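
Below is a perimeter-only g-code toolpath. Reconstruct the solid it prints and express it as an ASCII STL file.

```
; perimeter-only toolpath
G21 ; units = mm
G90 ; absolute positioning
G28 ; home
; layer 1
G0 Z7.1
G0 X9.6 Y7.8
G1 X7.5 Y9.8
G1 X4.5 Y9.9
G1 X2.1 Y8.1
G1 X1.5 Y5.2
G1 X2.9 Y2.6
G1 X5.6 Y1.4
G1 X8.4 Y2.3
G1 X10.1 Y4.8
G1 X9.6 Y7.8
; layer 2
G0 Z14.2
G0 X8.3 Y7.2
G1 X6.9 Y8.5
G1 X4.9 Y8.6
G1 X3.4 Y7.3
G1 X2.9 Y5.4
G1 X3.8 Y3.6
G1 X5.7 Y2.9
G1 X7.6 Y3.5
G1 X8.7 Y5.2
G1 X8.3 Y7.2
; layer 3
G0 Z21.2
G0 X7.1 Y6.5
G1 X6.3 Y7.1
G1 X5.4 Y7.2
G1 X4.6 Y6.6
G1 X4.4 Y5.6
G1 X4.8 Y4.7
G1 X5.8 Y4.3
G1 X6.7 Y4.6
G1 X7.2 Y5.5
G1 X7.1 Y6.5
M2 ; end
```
solid part
  facet normal 0.0000 0.0000 -1.0000
    outer loop
      vertex 4.1 11.3 0.0
      vertex 8.0 11.2 0.0
      vertex 10.9 8.5 0.0
    endloop
  endfacet
  facet normal 0.0000 0.0000 -1.0000
    outer loop
      vertex 0.9 8.9 0.0
      vertex 4.1 11.3 0.0
      vertex 10.9 8.5 0.0
    endloop
  endfacet
  facet normal 0.0000 0.0000 -1.0000
    outer loop
      vertex 0.1 5.0 0.0
      vertex 0.9 8.9 0.0
      vertex 10.9 8.5 0.0
    endloop
  endfacet
  facet normal 0.0000 0.0000 -1.0000
    outer loop
      vertex 1.9 1.5 0.0
      vertex 0.1 5.0 0.0
      vertex 10.9 8.5 0.0
    endloop
  endfacet
  facet normal 0.0000 0.0000 -1.0000
    outer loop
      vertex 5.6 0.0 0.0
      vertex 1.9 1.5 0.0
      vertex 10.9 8.5 0.0
    endloop
  endfacet
  facet normal 0.0000 0.0000 -1.0000
    outer loop
      vertex 9.3 1.2 0.0
      vertex 5.6 0.0 0.0
      vertex 10.9 8.5 0.0
    endloop
  endfacet
  facet normal 0.0000 0.0000 -1.0000
    outer loop
      vertex 11.5 4.5 0.0
      vertex 9.3 1.2 0.0
      vertex 10.9 8.5 0.0
    endloop
  endfacet
  facet normal 0.6691 0.7187 0.1891
    outer loop
      vertex 10.9 8.5 0.0
      vertex 8.0 11.2 0.0
      vertex 5.8 5.8 28.3
    endloop
  endfacet
  facet normal 0.0252 0.9816 0.1893
    outer loop
      vertex 8.0 11.2 0.0
      vertex 4.1 11.3 0.0
      vertex 5.8 5.8 28.3
    endloop
  endfacet
  facet normal -0.5893 0.7857 0.1881
    outer loop
      vertex 4.1 11.3 0.0
      vertex 0.9 8.9 0.0
      vertex 5.8 5.8 28.3
    endloop
  endfacet
  facet normal -0.9621 0.1974 0.1882
    outer loop
      vertex 0.9 8.9 0.0
      vertex 0.1 5.0 0.0
      vertex 5.8 5.8 28.3
    endloop
  endfacet
  facet normal -0.8733 -0.4491 0.1886
    outer loop
      vertex 0.1 5.0 0.0
      vertex 1.9 1.5 0.0
      vertex 5.8 5.8 28.3
    endloop
  endfacet
  facet normal -0.3689 -0.9100 0.1891
    outer loop
      vertex 1.9 1.5 0.0
      vertex 5.6 0.0 0.0
      vertex 5.8 5.8 28.3
    endloop
  endfacet
  facet normal 0.3029 -0.9340 0.1893
    outer loop
      vertex 5.6 0.0 0.0
      vertex 9.3 1.2 0.0
      vertex 5.8 5.8 28.3
    endloop
  endfacet
  facet normal 0.8170 -0.5446 0.1896
    outer loop
      vertex 9.3 1.2 0.0
      vertex 11.5 4.5 0.0
      vertex 5.8 5.8 28.3
    endloop
  endfacet
  facet normal 0.9711 0.1457 0.1889
    outer loop
      vertex 11.5 4.5 0.0
      vertex 10.9 8.5 0.0
      vertex 5.8 5.8 28.3
    endloop
  endfacet
endsolid part

The G0 Z moves step by Δz≈7.1 mm. The G1 loops shrink linearly with z, so the solid tapers from its base footprint up to z≈28.3. Closing with a flat bottom cap and the tapered top and triangulating gives 16 facets — a regular 9-sided pyramid, base circumscribed radius ≈ 5.8 mm, apex at z ≈ 28.3 mm.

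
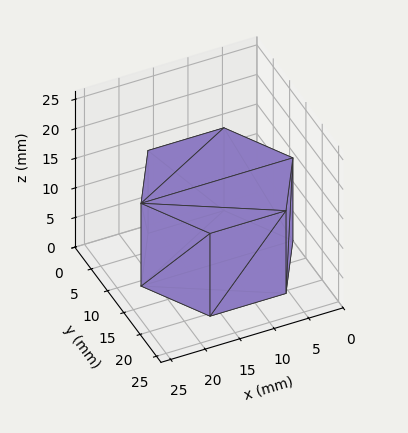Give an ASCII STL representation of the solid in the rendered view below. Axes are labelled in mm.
Reading the render: the shape is a regular 6-sided prism (a cylinder approximated with 6 flat sides), circumscribed radius ≈ 11 mm, height ≈ 14 mm (dimensions read to the nearest mm from the axis ticks). For the STL, each face is triangulated and given an outward normal.

solid part
  facet normal 0.0000 0.0000 -1.0000
    outer loop
      vertex 5.5 20.5 0.0
      vertex 16.5 20.5 0.0
      vertex 22.0 11.0 0.0
    endloop
  endfacet
  facet normal 0.0000 0.0000 -1.0000
    outer loop
      vertex 0.0 11.0 0.0
      vertex 5.5 20.5 0.0
      vertex 22.0 11.0 0.0
    endloop
  endfacet
  facet normal 0.0000 0.0000 -1.0000
    outer loop
      vertex 5.5 1.5 0.0
      vertex 0.0 11.0 0.0
      vertex 22.0 11.0 0.0
    endloop
  endfacet
  facet normal 0.0000 0.0000 -1.0000
    outer loop
      vertex 16.5 1.5 0.0
      vertex 5.5 1.5 0.0
      vertex 22.0 11.0 0.0
    endloop
  endfacet
  facet normal 0.0000 0.0000 1.0000
    outer loop
      vertex 22.0 11.0 14.0
      vertex 16.5 20.5 14.0
      vertex 5.5 20.5 14.0
    endloop
  endfacet
  facet normal 0.0000 0.0000 1.0000
    outer loop
      vertex 22.0 11.0 14.0
      vertex 5.5 20.5 14.0
      vertex 0.0 11.0 14.0
    endloop
  endfacet
  facet normal 0.0000 0.0000 1.0000
    outer loop
      vertex 22.0 11.0 14.0
      vertex 0.0 11.0 14.0
      vertex 5.5 1.5 14.0
    endloop
  endfacet
  facet normal 0.0000 0.0000 1.0000
    outer loop
      vertex 22.0 11.0 14.0
      vertex 5.5 1.5 14.0
      vertex 16.5 1.5 14.0
    endloop
  endfacet
  facet normal 0.8654 0.5010 0.0000
    outer loop
      vertex 22.0 11.0 0.0
      vertex 16.5 20.5 0.0
      vertex 16.5 20.5 14.0
    endloop
  endfacet
  facet normal 0.8654 0.5010 0.0000
    outer loop
      vertex 22.0 11.0 0.0
      vertex 16.5 20.5 14.0
      vertex 22.0 11.0 14.0
    endloop
  endfacet
  facet normal 0.0000 1.0000 0.0000
    outer loop
      vertex 16.5 20.5 0.0
      vertex 5.5 20.5 0.0
      vertex 5.5 20.5 14.0
    endloop
  endfacet
  facet normal 0.0000 1.0000 0.0000
    outer loop
      vertex 16.5 20.5 0.0
      vertex 5.5 20.5 14.0
      vertex 16.5 20.5 14.0
    endloop
  endfacet
  facet normal -0.8654 0.5010 0.0000
    outer loop
      vertex 5.5 20.5 0.0
      vertex 0.0 11.0 0.0
      vertex 0.0 11.0 14.0
    endloop
  endfacet
  facet normal -0.8654 0.5010 0.0000
    outer loop
      vertex 5.5 20.5 0.0
      vertex 0.0 11.0 14.0
      vertex 5.5 20.5 14.0
    endloop
  endfacet
  facet normal -0.8654 -0.5010 0.0000
    outer loop
      vertex 0.0 11.0 0.0
      vertex 5.5 1.5 0.0
      vertex 5.5 1.5 14.0
    endloop
  endfacet
  facet normal -0.8654 -0.5010 0.0000
    outer loop
      vertex 0.0 11.0 0.0
      vertex 5.5 1.5 14.0
      vertex 0.0 11.0 14.0
    endloop
  endfacet
  facet normal 0.0000 -1.0000 0.0000
    outer loop
      vertex 5.5 1.5 0.0
      vertex 16.5 1.5 0.0
      vertex 16.5 1.5 14.0
    endloop
  endfacet
  facet normal 0.0000 -1.0000 0.0000
    outer loop
      vertex 5.5 1.5 0.0
      vertex 16.5 1.5 14.0
      vertex 5.5 1.5 14.0
    endloop
  endfacet
  facet normal 0.8654 -0.5010 0.0000
    outer loop
      vertex 16.5 1.5 0.0
      vertex 22.0 11.0 0.0
      vertex 22.0 11.0 14.0
    endloop
  endfacet
  facet normal 0.8654 -0.5010 0.0000
    outer loop
      vertex 16.5 1.5 0.0
      vertex 22.0 11.0 14.0
      vertex 16.5 1.5 14.0
    endloop
  endfacet
endsolid part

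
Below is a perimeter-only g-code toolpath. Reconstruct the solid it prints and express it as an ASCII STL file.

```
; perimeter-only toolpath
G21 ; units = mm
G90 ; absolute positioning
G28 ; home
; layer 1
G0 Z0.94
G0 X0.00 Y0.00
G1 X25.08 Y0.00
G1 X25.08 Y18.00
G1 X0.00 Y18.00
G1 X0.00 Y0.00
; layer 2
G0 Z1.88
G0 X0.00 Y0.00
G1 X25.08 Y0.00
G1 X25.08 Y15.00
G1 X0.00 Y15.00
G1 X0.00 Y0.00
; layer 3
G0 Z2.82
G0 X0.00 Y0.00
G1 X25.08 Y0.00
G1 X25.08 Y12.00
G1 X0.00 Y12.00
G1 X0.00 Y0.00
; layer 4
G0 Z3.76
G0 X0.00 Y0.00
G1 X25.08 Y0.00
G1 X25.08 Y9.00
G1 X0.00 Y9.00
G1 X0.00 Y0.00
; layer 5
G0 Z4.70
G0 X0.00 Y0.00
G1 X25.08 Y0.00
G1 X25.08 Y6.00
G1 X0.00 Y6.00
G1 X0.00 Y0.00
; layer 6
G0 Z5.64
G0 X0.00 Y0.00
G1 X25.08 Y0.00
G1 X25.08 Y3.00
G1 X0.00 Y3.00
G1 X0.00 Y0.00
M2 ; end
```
solid part
  facet normal 0.0000 0.0000 -1.0000
    outer loop
      vertex 25.08 21.00 0.00
      vertex 25.08 0.00 0.00
      vertex 0.00 0.00 0.00
    endloop
  endfacet
  facet normal 0.0000 0.0000 -1.0000
    outer loop
      vertex 0.00 21.00 0.00
      vertex 25.08 21.00 0.00
      vertex 0.00 0.00 0.00
    endloop
  endfacet
  facet normal 0.0000 -1.0000 0.0000
    outer loop
      vertex 0.00 0.00 0.00
      vertex 25.08 0.00 0.00
      vertex 25.08 0.00 6.58
    endloop
  endfacet
  facet normal 0.0000 -1.0000 0.0000
    outer loop
      vertex 0.00 0.00 0.00
      vertex 25.08 0.00 6.58
      vertex 0.00 0.00 6.58
    endloop
  endfacet
  facet normal 0.0000 0.2990 0.9543
    outer loop
      vertex 0.00 0.00 6.58
      vertex 25.08 0.00 6.58
      vertex 25.08 21.00 0.00
    endloop
  endfacet
  facet normal 0.0000 0.2990 0.9543
    outer loop
      vertex 0.00 0.00 6.58
      vertex 25.08 21.00 0.00
      vertex 0.00 21.00 0.00
    endloop
  endfacet
  facet normal -1.0000 0.0000 0.0000
    outer loop
      vertex 0.00 0.00 6.58
      vertex 0.00 21.00 0.00
      vertex 0.00 0.00 0.00
    endloop
  endfacet
  facet normal 1.0000 0.0000 0.0000
    outer loop
      vertex 25.08 0.00 0.00
      vertex 25.08 21.00 0.00
      vertex 25.08 0.00 6.58
    endloop
  endfacet
endsolid part

The G0 Z moves step by Δz≈0.94 mm. The G1 loops shrink linearly with z, so the solid tapers from its base footprint up to z≈6.58. Closing with a flat bottom cap and the tapered top and triangulating gives 8 facets — a wedge (ramp): 25.1 × 21 mm base, rising to 6.58 mm along the y=0 edge and sloping linearly to z=0 at y=21.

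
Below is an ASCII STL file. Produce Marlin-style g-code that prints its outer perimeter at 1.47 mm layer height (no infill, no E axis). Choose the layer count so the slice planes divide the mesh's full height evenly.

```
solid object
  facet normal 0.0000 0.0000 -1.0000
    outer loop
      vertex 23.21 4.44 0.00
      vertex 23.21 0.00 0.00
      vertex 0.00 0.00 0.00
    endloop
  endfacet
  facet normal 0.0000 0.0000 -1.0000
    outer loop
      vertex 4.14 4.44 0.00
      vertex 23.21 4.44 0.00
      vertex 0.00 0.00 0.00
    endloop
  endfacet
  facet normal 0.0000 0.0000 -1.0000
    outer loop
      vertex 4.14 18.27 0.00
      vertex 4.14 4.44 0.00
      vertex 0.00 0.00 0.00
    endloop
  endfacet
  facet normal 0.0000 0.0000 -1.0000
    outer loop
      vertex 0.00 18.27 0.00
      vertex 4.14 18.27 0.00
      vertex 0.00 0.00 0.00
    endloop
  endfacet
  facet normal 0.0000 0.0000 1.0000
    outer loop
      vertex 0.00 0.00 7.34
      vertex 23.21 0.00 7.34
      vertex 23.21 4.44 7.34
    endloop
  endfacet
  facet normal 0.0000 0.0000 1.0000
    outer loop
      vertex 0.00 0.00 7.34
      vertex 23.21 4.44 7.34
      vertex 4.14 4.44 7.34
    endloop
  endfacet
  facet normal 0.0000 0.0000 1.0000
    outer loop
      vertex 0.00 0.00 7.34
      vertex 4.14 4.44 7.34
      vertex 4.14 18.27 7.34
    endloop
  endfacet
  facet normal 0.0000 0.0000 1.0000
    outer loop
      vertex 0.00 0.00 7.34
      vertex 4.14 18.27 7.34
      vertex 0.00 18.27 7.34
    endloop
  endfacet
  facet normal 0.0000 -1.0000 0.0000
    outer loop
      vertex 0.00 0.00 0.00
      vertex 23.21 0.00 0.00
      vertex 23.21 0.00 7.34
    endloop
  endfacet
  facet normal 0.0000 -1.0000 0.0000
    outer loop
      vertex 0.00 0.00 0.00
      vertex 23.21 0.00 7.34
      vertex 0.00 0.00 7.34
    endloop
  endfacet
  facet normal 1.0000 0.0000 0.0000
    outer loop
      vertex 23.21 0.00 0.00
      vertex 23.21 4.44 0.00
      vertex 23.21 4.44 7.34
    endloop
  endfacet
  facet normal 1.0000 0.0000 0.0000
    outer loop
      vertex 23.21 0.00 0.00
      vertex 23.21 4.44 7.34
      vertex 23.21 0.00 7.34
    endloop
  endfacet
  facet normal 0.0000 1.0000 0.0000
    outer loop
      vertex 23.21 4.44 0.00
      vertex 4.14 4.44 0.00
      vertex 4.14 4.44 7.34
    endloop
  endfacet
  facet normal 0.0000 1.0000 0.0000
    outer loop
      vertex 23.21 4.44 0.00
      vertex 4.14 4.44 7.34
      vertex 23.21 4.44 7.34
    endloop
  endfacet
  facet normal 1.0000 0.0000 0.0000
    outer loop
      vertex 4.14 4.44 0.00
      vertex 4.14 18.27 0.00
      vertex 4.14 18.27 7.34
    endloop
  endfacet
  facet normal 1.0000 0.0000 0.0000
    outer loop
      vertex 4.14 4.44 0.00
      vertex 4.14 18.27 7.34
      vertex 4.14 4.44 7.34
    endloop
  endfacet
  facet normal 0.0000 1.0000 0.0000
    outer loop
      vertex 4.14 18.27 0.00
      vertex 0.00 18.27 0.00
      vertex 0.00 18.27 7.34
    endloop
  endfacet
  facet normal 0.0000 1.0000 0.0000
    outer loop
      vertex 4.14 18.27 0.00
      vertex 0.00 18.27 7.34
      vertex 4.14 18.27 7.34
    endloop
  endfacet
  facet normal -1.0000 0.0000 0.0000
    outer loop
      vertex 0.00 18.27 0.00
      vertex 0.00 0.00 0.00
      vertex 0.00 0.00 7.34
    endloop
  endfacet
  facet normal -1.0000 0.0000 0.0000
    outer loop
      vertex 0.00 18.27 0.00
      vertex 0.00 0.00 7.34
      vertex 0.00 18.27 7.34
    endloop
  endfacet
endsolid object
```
; perimeter-only toolpath
G21 ; units = mm
G90 ; absolute positioning
G28 ; home
; layer 1
G0 Z1.47
G0 X0.00 Y0.00
G1 X23.21 Y0.00
G1 X23.21 Y4.44
G1 X4.14 Y4.44
G1 X4.14 Y18.27
G1 X0.00 Y18.27
G1 X0.00 Y0.00
; layer 2
G0 Z2.94
G0 X0.00 Y0.00
G1 X23.21 Y0.00
G1 X23.21 Y4.44
G1 X4.14 Y4.44
G1 X4.14 Y18.27
G1 X0.00 Y18.27
G1 X0.00 Y0.00
; layer 3
G0 Z4.40
G0 X0.00 Y0.00
G1 X23.21 Y0.00
G1 X23.21 Y4.44
G1 X4.14 Y4.44
G1 X4.14 Y18.27
G1 X0.00 Y18.27
G1 X0.00 Y0.00
; layer 4
G0 Z5.87
G0 X0.00 Y0.00
G1 X23.21 Y0.00
G1 X23.21 Y4.44
G1 X4.14 Y4.44
G1 X4.14 Y18.27
G1 X0.00 Y18.27
G1 X0.00 Y0.00
; layer 5
G0 Z7.34
G0 X0.00 Y0.00
G1 X23.21 Y0.00
G1 X23.21 Y4.44
G1 X4.14 Y4.44
G1 X4.14 Y18.27
G1 X0.00 Y18.27
G1 X0.00 Y0.00
M2 ; end

The solid is an L-shaped prism: outer 23.2 × 18.3 mm, arm thicknesses ≈ 4.44 mm (horizontal) and 4.14 mm (vertical), extruded 7.34 mm in z. Slicing at Δz = 1.47 mm — 5 equal slices spanning the solid's height, so layer i sits at z = i·h/5 — gives 5 non-empty perimeters. Each is a 6-segment closed polygon; G0 lifts to the layer z and rapids to the start vertex, then G1 traces the edges.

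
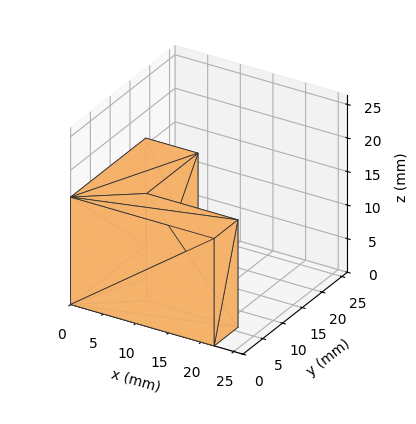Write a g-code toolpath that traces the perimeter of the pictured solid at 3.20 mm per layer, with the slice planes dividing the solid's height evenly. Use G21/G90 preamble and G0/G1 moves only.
Reading the render: the shape is an L-shaped prism: outer 22 × 19 mm, arm thicknesses ≈ 6 mm (horizontal) and 8 mm (vertical), extruded 16 mm in z (dimensions read to the nearest mm from the axis ticks). For the g-code, the solid's height is divided into equal slices at the stated Δz and each level perimeter traced with G1 moves after a G0 lift.

; perimeter-only toolpath
G21 ; units = mm
G90 ; absolute positioning
G28 ; home
; layer 1
G0 Z3.20
G0 X0.00 Y0.00
G1 X22.00 Y0.00
G1 X22.00 Y6.00
G1 X8.00 Y6.00
G1 X8.00 Y19.00
G1 X0.00 Y19.00
G1 X0.00 Y0.00
; layer 2
G0 Z6.40
G0 X0.00 Y0.00
G1 X22.00 Y0.00
G1 X22.00 Y6.00
G1 X8.00 Y6.00
G1 X8.00 Y19.00
G1 X0.00 Y19.00
G1 X0.00 Y0.00
; layer 3
G0 Z9.60
G0 X0.00 Y0.00
G1 X22.00 Y0.00
G1 X22.00 Y6.00
G1 X8.00 Y6.00
G1 X8.00 Y19.00
G1 X0.00 Y19.00
G1 X0.00 Y0.00
; layer 4
G0 Z12.80
G0 X0.00 Y0.00
G1 X22.00 Y0.00
G1 X22.00 Y6.00
G1 X8.00 Y6.00
G1 X8.00 Y19.00
G1 X0.00 Y19.00
G1 X0.00 Y0.00
; layer 5
G0 Z16.00
G0 X0.00 Y0.00
G1 X22.00 Y0.00
G1 X22.00 Y6.00
G1 X8.00 Y6.00
G1 X8.00 Y19.00
G1 X0.00 Y19.00
G1 X0.00 Y0.00
M2 ; end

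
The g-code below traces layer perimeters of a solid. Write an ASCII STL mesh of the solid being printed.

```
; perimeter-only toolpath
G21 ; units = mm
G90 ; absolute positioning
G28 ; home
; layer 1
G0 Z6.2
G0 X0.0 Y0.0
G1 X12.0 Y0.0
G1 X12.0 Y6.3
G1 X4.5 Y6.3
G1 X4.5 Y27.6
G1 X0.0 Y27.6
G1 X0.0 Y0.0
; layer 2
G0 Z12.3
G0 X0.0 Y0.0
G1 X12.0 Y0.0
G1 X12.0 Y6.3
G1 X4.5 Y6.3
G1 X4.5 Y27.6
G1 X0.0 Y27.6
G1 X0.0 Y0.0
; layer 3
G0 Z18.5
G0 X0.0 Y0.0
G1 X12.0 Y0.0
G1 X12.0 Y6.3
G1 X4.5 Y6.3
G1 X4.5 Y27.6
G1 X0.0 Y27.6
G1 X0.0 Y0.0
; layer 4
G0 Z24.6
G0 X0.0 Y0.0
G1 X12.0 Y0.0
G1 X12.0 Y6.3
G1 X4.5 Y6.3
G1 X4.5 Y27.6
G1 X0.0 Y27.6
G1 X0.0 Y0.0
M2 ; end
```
solid part
  facet normal 0.0000 0.0000 -1.0000
    outer loop
      vertex 12.0 6.3 0.0
      vertex 12.0 0.0 0.0
      vertex 0.0 0.0 0.0
    endloop
  endfacet
  facet normal 0.0000 0.0000 -1.0000
    outer loop
      vertex 4.5 6.3 0.0
      vertex 12.0 6.3 0.0
      vertex 0.0 0.0 0.0
    endloop
  endfacet
  facet normal 0.0000 0.0000 -1.0000
    outer loop
      vertex 4.5 27.6 0.0
      vertex 4.5 6.3 0.0
      vertex 0.0 0.0 0.0
    endloop
  endfacet
  facet normal 0.0000 0.0000 -1.0000
    outer loop
      vertex 0.0 27.6 0.0
      vertex 4.5 27.6 0.0
      vertex 0.0 0.0 0.0
    endloop
  endfacet
  facet normal 0.0000 0.0000 1.0000
    outer loop
      vertex 0.0 0.0 24.6
      vertex 12.0 0.0 24.6
      vertex 12.0 6.3 24.6
    endloop
  endfacet
  facet normal 0.0000 0.0000 1.0000
    outer loop
      vertex 0.0 0.0 24.6
      vertex 12.0 6.3 24.6
      vertex 4.5 6.3 24.6
    endloop
  endfacet
  facet normal 0.0000 0.0000 1.0000
    outer loop
      vertex 0.0 0.0 24.6
      vertex 4.5 6.3 24.6
      vertex 4.5 27.6 24.6
    endloop
  endfacet
  facet normal 0.0000 0.0000 1.0000
    outer loop
      vertex 0.0 0.0 24.6
      vertex 4.5 27.6 24.6
      vertex 0.0 27.6 24.6
    endloop
  endfacet
  facet normal 0.0000 -1.0000 0.0000
    outer loop
      vertex 0.0 0.0 0.0
      vertex 12.0 0.0 0.0
      vertex 12.0 0.0 24.6
    endloop
  endfacet
  facet normal 0.0000 -1.0000 0.0000
    outer loop
      vertex 0.0 0.0 0.0
      vertex 12.0 0.0 24.6
      vertex 0.0 0.0 24.6
    endloop
  endfacet
  facet normal 1.0000 0.0000 0.0000
    outer loop
      vertex 12.0 0.0 0.0
      vertex 12.0 6.3 0.0
      vertex 12.0 6.3 24.6
    endloop
  endfacet
  facet normal 1.0000 0.0000 0.0000
    outer loop
      vertex 12.0 0.0 0.0
      vertex 12.0 6.3 24.6
      vertex 12.0 0.0 24.6
    endloop
  endfacet
  facet normal 0.0000 1.0000 0.0000
    outer loop
      vertex 12.0 6.3 0.0
      vertex 4.5 6.3 0.0
      vertex 4.5 6.3 24.6
    endloop
  endfacet
  facet normal 0.0000 1.0000 0.0000
    outer loop
      vertex 12.0 6.3 0.0
      vertex 4.5 6.3 24.6
      vertex 12.0 6.3 24.6
    endloop
  endfacet
  facet normal 1.0000 0.0000 0.0000
    outer loop
      vertex 4.5 6.3 0.0
      vertex 4.5 27.6 0.0
      vertex 4.5 27.6 24.6
    endloop
  endfacet
  facet normal 1.0000 0.0000 0.0000
    outer loop
      vertex 4.5 6.3 0.0
      vertex 4.5 27.6 24.6
      vertex 4.5 6.3 24.6
    endloop
  endfacet
  facet normal 0.0000 1.0000 0.0000
    outer loop
      vertex 4.5 27.6 0.0
      vertex 0.0 27.6 0.0
      vertex 0.0 27.6 24.6
    endloop
  endfacet
  facet normal 0.0000 1.0000 0.0000
    outer loop
      vertex 4.5 27.6 0.0
      vertex 0.0 27.6 24.6
      vertex 4.5 27.6 24.6
    endloop
  endfacet
  facet normal -1.0000 0.0000 0.0000
    outer loop
      vertex 0.0 27.6 0.0
      vertex 0.0 0.0 0.0
      vertex 0.0 0.0 24.6
    endloop
  endfacet
  facet normal -1.0000 0.0000 0.0000
    outer loop
      vertex 0.0 27.6 0.0
      vertex 0.0 0.0 24.6
      vertex 0.0 27.6 24.6
    endloop
  endfacet
endsolid part

The G0 Z moves step by Δz≈6.2 mm. Every layer's G1 loop is the same polygon, so the solid is a straight extrusion of it from z=0 to z≈24.6. Closing with flat bottom and top caps and triangulating gives 20 facets — an L-shaped prism: outer 12 × 27.6 mm, arm thicknesses ≈ 6.3 mm (horizontal) and 4.5 mm (vertical), extruded 24.6 mm in z.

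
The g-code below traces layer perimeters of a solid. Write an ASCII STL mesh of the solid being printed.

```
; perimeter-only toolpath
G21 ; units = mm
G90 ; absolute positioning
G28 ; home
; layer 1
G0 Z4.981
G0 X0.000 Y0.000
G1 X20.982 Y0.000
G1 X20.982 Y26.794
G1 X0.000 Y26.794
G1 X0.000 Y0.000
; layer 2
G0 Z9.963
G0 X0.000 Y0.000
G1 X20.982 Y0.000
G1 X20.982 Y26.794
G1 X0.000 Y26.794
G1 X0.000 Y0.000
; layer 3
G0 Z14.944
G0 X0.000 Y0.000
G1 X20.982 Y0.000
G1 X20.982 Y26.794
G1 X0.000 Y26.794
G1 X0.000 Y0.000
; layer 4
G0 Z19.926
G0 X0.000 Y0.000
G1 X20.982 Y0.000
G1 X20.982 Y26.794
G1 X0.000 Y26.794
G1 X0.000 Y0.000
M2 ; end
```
solid part
  facet normal 0.0000 0.0000 -1.0000
    outer loop
      vertex 20.982 26.794 0.000
      vertex 20.982 0.000 0.000
      vertex 0.000 0.000 0.000
    endloop
  endfacet
  facet normal 0.0000 0.0000 -1.0000
    outer loop
      vertex 0.000 26.794 0.000
      vertex 20.982 26.794 0.000
      vertex 0.000 0.000 0.000
    endloop
  endfacet
  facet normal 0.0000 0.0000 1.0000
    outer loop
      vertex 0.000 0.000 19.926
      vertex 20.982 0.000 19.926
      vertex 20.982 26.794 19.926
    endloop
  endfacet
  facet normal 0.0000 0.0000 1.0000
    outer loop
      vertex 0.000 0.000 19.926
      vertex 20.982 26.794 19.926
      vertex 0.000 26.794 19.926
    endloop
  endfacet
  facet normal 0.0000 -1.0000 0.0000
    outer loop
      vertex 0.000 0.000 0.000
      vertex 20.982 0.000 0.000
      vertex 20.982 0.000 19.926
    endloop
  endfacet
  facet normal 0.0000 -1.0000 0.0000
    outer loop
      vertex 0.000 0.000 0.000
      vertex 20.982 0.000 19.926
      vertex 0.000 0.000 19.926
    endloop
  endfacet
  facet normal 0.0000 1.0000 0.0000
    outer loop
      vertex 20.982 26.794 19.926
      vertex 20.982 26.794 0.000
      vertex 0.000 26.794 0.000
    endloop
  endfacet
  facet normal 0.0000 1.0000 0.0000
    outer loop
      vertex 0.000 26.794 19.926
      vertex 20.982 26.794 19.926
      vertex 0.000 26.794 0.000
    endloop
  endfacet
  facet normal -1.0000 0.0000 0.0000
    outer loop
      vertex 0.000 26.794 19.926
      vertex 0.000 26.794 0.000
      vertex 0.000 0.000 0.000
    endloop
  endfacet
  facet normal -1.0000 0.0000 0.0000
    outer loop
      vertex 0.000 0.000 19.926
      vertex 0.000 26.794 19.926
      vertex 0.000 0.000 0.000
    endloop
  endfacet
  facet normal 1.0000 0.0000 0.0000
    outer loop
      vertex 20.982 0.000 0.000
      vertex 20.982 26.794 0.000
      vertex 20.982 26.794 19.926
    endloop
  endfacet
  facet normal 1.0000 0.0000 0.0000
    outer loop
      vertex 20.982 0.000 0.000
      vertex 20.982 26.794 19.926
      vertex 20.982 0.000 19.926
    endloop
  endfacet
endsolid part

The G0 Z moves step by Δz≈4.981 mm. Every layer's G1 loop is the same polygon, so the solid is a straight extrusion of it from z=0 to z≈19.9. Closing with flat bottom and top caps and triangulating gives 12 facets — a rectangular box, roughly 21 × 26.8 mm footprint and 19.9 mm tall.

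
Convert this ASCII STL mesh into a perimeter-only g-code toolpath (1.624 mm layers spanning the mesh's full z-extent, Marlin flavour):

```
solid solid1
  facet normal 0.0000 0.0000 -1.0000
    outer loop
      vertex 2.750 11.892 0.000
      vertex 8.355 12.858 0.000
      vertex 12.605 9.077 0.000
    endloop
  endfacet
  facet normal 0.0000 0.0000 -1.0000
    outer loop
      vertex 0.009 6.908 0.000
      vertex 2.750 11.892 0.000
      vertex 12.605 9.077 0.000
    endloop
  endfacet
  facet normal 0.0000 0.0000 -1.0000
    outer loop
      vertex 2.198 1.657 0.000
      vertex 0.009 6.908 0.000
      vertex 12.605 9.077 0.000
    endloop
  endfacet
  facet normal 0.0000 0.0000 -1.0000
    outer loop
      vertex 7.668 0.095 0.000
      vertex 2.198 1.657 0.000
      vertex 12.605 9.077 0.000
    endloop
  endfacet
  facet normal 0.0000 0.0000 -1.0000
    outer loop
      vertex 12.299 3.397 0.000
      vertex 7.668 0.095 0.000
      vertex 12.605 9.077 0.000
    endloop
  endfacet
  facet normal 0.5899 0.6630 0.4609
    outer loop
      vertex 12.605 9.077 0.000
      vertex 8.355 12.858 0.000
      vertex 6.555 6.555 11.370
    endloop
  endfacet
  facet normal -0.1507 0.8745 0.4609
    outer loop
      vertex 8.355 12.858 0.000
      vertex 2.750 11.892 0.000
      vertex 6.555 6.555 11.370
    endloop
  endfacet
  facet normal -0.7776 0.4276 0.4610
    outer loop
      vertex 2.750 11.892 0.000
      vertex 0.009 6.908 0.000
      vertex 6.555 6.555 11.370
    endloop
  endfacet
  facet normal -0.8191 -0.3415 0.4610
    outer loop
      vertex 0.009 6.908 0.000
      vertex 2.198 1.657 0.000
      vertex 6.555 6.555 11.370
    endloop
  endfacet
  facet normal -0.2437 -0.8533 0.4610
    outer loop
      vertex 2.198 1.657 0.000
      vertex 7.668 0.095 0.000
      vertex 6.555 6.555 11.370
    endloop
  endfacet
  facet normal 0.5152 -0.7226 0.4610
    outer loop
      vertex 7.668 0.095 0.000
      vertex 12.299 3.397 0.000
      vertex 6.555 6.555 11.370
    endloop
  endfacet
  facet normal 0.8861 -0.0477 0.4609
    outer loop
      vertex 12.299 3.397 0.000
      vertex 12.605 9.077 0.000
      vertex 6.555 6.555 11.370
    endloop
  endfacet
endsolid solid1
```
; perimeter-only toolpath
G21 ; units = mm
G90 ; absolute positioning
G28 ; home
; layer 1
G0 Z1.624
G0 X11.741 Y8.717
G1 X8.098 Y11.958
G1 X3.294 Y11.130
G1 X0.944 Y6.858
G1 X2.820 Y2.357
G1 X7.509 Y1.018
G1 X11.478 Y3.848
G1 X11.741 Y8.717
; layer 2
G0 Z3.249
G0 X10.876 Y8.356
G1 X7.841 Y11.057
G1 X3.837 Y10.367
G1 X1.879 Y6.807
G1 X3.443 Y3.056
G1 X7.350 Y1.941
G1 X10.658 Y4.299
G1 X10.876 Y8.356
; layer 3
G0 Z4.873
G0 X10.012 Y7.996
G1 X7.584 Y10.157
G1 X4.381 Y9.605
G1 X2.814 Y6.757
G1 X4.065 Y3.756
G1 X7.191 Y2.864
G1 X9.837 Y4.750
G1 X10.012 Y7.996
; layer 4
G0 Z6.497
G0 X9.148 Y7.636
G1 X7.326 Y9.256
G1 X4.924 Y8.842
G1 X3.750 Y6.706
G1 X4.688 Y4.456
G1 X7.032 Y3.786
G1 X9.017 Y5.202
G1 X9.148 Y7.636
; layer 5
G0 Z8.121
G0 X8.284 Y7.276
G1 X7.069 Y8.356
G1 X5.468 Y8.080
G1 X4.685 Y6.656
G1 X5.310 Y5.156
G1 X6.873 Y4.709
G1 X8.196 Y5.653
G1 X8.284 Y7.276
; layer 6
G0 Z9.746
G0 X7.419 Y6.915
G1 X6.812 Y7.455
G1 X6.011 Y7.317
G1 X5.620 Y6.605
G1 X5.933 Y5.855
G1 X6.714 Y5.632
G1 X7.376 Y6.104
G1 X7.419 Y6.915
M2 ; end

The solid is a regular 7-sided pyramid, base circumscribed radius ≈ 6.55 mm, apex at z ≈ 11.4 mm. Slicing at Δz = 1.624 mm — 7 equal slices spanning the solid's height, so layer i sits at z = i·h/7 — gives 6 non-empty perimeters. Each is a 7-segment closed polygon; G0 lifts to the layer z and rapids to the start vertex, then G1 traces the edges. The cross-section shrinks linearly with z (the slice at the apex is degenerate and omitted).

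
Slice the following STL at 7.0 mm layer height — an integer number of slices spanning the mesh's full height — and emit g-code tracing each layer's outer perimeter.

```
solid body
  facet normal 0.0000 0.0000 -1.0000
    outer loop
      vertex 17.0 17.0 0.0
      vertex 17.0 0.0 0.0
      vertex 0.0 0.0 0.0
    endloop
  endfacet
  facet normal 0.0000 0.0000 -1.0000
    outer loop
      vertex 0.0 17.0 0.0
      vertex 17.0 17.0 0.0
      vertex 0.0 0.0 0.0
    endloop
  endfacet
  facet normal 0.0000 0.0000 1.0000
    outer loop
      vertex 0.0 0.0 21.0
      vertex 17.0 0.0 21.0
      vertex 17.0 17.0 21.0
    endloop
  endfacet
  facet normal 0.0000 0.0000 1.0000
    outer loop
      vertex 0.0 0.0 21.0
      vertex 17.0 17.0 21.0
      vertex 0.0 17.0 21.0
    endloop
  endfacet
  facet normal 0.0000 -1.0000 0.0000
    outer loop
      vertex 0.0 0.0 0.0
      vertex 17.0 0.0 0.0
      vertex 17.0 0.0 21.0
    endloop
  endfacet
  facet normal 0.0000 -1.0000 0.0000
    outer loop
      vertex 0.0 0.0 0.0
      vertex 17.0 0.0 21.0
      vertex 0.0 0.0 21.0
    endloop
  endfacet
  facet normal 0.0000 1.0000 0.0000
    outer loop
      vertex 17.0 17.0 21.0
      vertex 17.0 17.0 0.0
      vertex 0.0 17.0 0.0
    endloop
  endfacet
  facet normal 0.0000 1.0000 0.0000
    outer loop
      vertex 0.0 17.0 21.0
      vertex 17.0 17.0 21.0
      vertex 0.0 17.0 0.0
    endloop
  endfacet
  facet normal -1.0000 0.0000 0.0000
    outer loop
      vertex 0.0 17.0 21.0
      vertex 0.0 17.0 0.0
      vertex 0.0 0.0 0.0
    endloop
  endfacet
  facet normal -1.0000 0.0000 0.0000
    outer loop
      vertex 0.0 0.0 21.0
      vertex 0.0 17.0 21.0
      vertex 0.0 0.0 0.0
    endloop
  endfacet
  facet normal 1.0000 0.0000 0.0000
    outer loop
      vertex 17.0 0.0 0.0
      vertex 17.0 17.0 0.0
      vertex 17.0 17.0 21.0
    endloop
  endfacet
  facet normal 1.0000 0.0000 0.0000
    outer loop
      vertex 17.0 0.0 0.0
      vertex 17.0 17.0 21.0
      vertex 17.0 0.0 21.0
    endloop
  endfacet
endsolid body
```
; perimeter-only toolpath
G21 ; units = mm
G90 ; absolute positioning
G28 ; home
; layer 1
G0 Z7.0
G0 X0.0 Y0.0
G1 X17.0 Y0.0
G1 X17.0 Y17.0
G1 X0.0 Y17.0
G1 X0.0 Y0.0
; layer 2
G0 Z14.0
G0 X0.0 Y0.0
G1 X17.0 Y0.0
G1 X17.0 Y17.0
G1 X0.0 Y17.0
G1 X0.0 Y0.0
; layer 3
G0 Z21.0
G0 X0.0 Y0.0
G1 X17.0 Y0.0
G1 X17.0 Y17.0
G1 X0.0 Y17.0
G1 X0.0 Y0.0
M2 ; end

The solid is a rectangular box, roughly 17 × 17 mm footprint and 21 mm tall. Slicing at Δz = 7.0 mm — 3 equal slices spanning the solid's height, so layer i sits at z = i·h/3 — gives 3 non-empty perimeters. Each is a 4-segment closed polygon; G0 lifts to the layer z and rapids to the start vertex, then G1 traces the edges.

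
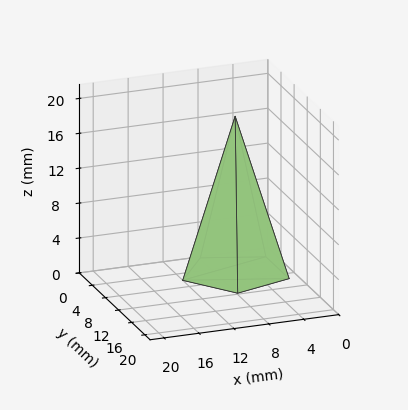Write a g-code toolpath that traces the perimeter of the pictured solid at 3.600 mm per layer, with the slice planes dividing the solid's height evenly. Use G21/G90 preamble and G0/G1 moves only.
Reading the render: the shape is a regular 5-sided pyramid, base circumscribed radius ≈ 6 mm, apex at z ≈ 18 mm (dimensions read to the nearest mm from the axis ticks). For the g-code, the solid's height is divided into equal slices at the stated Δz and each level perimeter traced with G1 moves after a G0 lift.

; perimeter-only toolpath
G21 ; units = mm
G90 ; absolute positioning
G28 ; home
; layer 1
G0 Z3.600
G0 X10.800 Y6.000
G1 X7.483 Y10.565
G1 X2.117 Y8.822
G1 X2.117 Y3.178
G1 X7.483 Y1.435
G1 X10.800 Y6.000
; layer 2
G0 Z7.200
G0 X9.600 Y6.000
G1 X7.112 Y9.424
G1 X3.088 Y8.116
G1 X3.088 Y3.884
G1 X7.112 Y2.576
G1 X9.600 Y6.000
; layer 3
G0 Z10.800
G0 X8.400 Y6.000
G1 X6.742 Y8.282
G1 X4.058 Y7.411
G1 X4.058 Y4.589
G1 X6.742 Y3.718
G1 X8.400 Y6.000
; layer 4
G0 Z14.400
G0 X7.200 Y6.000
G1 X6.371 Y7.141
G1 X5.029 Y6.705
G1 X5.029 Y5.295
G1 X6.371 Y4.859
G1 X7.200 Y6.000
M2 ; end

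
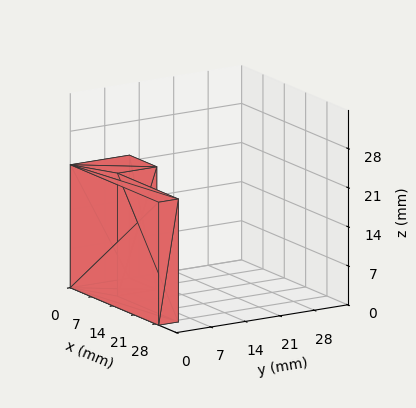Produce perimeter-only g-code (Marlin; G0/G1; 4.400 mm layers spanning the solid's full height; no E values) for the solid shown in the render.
Reading the render: the shape is an L-shaped prism: outer 29 × 12 mm, arm thicknesses ≈ 4 mm (horizontal) and 9 mm (vertical), extruded 22 mm in z (dimensions read to the nearest mm from the axis ticks). For the g-code, the solid's height is divided into equal slices at the stated Δz and each level perimeter traced with G1 moves after a G0 lift.

; perimeter-only toolpath
G21 ; units = mm
G90 ; absolute positioning
G28 ; home
; layer 1
G0 Z4.400
G0 X0.000 Y0.000
G1 X29.000 Y0.000
G1 X29.000 Y4.000
G1 X9.000 Y4.000
G1 X9.000 Y12.000
G1 X0.000 Y12.000
G1 X0.000 Y0.000
; layer 2
G0 Z8.800
G0 X0.000 Y0.000
G1 X29.000 Y0.000
G1 X29.000 Y4.000
G1 X9.000 Y4.000
G1 X9.000 Y12.000
G1 X0.000 Y12.000
G1 X0.000 Y0.000
; layer 3
G0 Z13.200
G0 X0.000 Y0.000
G1 X29.000 Y0.000
G1 X29.000 Y4.000
G1 X9.000 Y4.000
G1 X9.000 Y12.000
G1 X0.000 Y12.000
G1 X0.000 Y0.000
; layer 4
G0 Z17.600
G0 X0.000 Y0.000
G1 X29.000 Y0.000
G1 X29.000 Y4.000
G1 X9.000 Y4.000
G1 X9.000 Y12.000
G1 X0.000 Y12.000
G1 X0.000 Y0.000
; layer 5
G0 Z22.000
G0 X0.000 Y0.000
G1 X29.000 Y0.000
G1 X29.000 Y4.000
G1 X9.000 Y4.000
G1 X9.000 Y12.000
G1 X0.000 Y12.000
G1 X0.000 Y0.000
M2 ; end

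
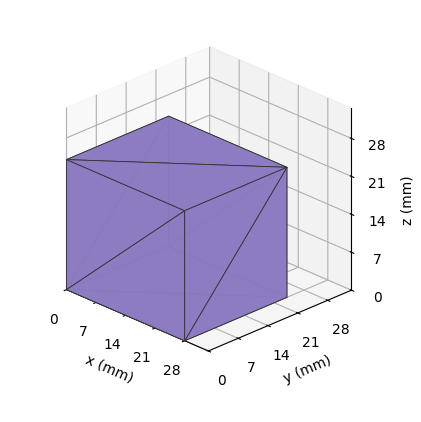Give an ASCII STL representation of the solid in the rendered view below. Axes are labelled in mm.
Reading the render: the shape is a rectangular box, roughly 28 × 24 mm footprint and 24 mm tall (dimensions read to the nearest mm from the axis ticks). For the STL, each face is triangulated and given an outward normal.

solid part
  facet normal 0.0000 0.0000 -1.0000
    outer loop
      vertex 28.000 24.000 0.000
      vertex 28.000 0.000 0.000
      vertex 0.000 0.000 0.000
    endloop
  endfacet
  facet normal 0.0000 0.0000 -1.0000
    outer loop
      vertex 0.000 24.000 0.000
      vertex 28.000 24.000 0.000
      vertex 0.000 0.000 0.000
    endloop
  endfacet
  facet normal 0.0000 0.0000 1.0000
    outer loop
      vertex 0.000 0.000 24.000
      vertex 28.000 0.000 24.000
      vertex 28.000 24.000 24.000
    endloop
  endfacet
  facet normal 0.0000 0.0000 1.0000
    outer loop
      vertex 0.000 0.000 24.000
      vertex 28.000 24.000 24.000
      vertex 0.000 24.000 24.000
    endloop
  endfacet
  facet normal 0.0000 -1.0000 0.0000
    outer loop
      vertex 0.000 0.000 0.000
      vertex 28.000 0.000 0.000
      vertex 28.000 0.000 24.000
    endloop
  endfacet
  facet normal 0.0000 -1.0000 0.0000
    outer loop
      vertex 0.000 0.000 0.000
      vertex 28.000 0.000 24.000
      vertex 0.000 0.000 24.000
    endloop
  endfacet
  facet normal 0.0000 1.0000 0.0000
    outer loop
      vertex 28.000 24.000 24.000
      vertex 28.000 24.000 0.000
      vertex 0.000 24.000 0.000
    endloop
  endfacet
  facet normal 0.0000 1.0000 0.0000
    outer loop
      vertex 0.000 24.000 24.000
      vertex 28.000 24.000 24.000
      vertex 0.000 24.000 0.000
    endloop
  endfacet
  facet normal -1.0000 0.0000 0.0000
    outer loop
      vertex 0.000 24.000 24.000
      vertex 0.000 24.000 0.000
      vertex 0.000 0.000 0.000
    endloop
  endfacet
  facet normal -1.0000 0.0000 0.0000
    outer loop
      vertex 0.000 0.000 24.000
      vertex 0.000 24.000 24.000
      vertex 0.000 0.000 0.000
    endloop
  endfacet
  facet normal 1.0000 0.0000 0.0000
    outer loop
      vertex 28.000 0.000 0.000
      vertex 28.000 24.000 0.000
      vertex 28.000 24.000 24.000
    endloop
  endfacet
  facet normal 1.0000 0.0000 0.0000
    outer loop
      vertex 28.000 0.000 0.000
      vertex 28.000 24.000 24.000
      vertex 28.000 0.000 24.000
    endloop
  endfacet
endsolid part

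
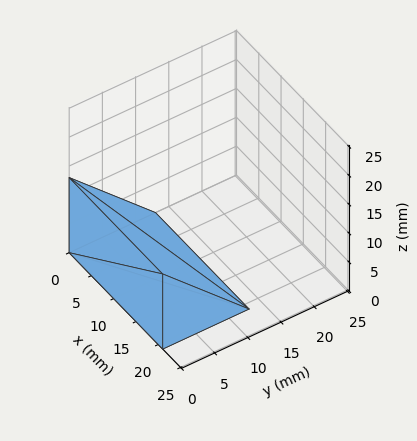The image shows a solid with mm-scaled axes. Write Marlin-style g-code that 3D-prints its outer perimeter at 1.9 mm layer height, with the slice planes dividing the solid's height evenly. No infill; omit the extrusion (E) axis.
Reading the render: the shape is a wedge (ramp): 21 × 13 mm base, rising to 13 mm along the y=0 edge and sloping linearly to z=0 at y=13 (dimensions read to the nearest mm from the axis ticks). For the g-code, the solid's height is divided into equal slices at the stated Δz and each level perimeter traced with G1 moves after a G0 lift.

; perimeter-only toolpath
G21 ; units = mm
G90 ; absolute positioning
G28 ; home
; layer 1
G0 Z1.9
G0 X0.0 Y0.0
G1 X21.0 Y0.0
G1 X21.0 Y11.1
G1 X0.0 Y11.1
G1 X0.0 Y0.0
; layer 2
G0 Z3.7
G0 X0.0 Y0.0
G1 X21.0 Y0.0
G1 X21.0 Y9.3
G1 X0.0 Y9.3
G1 X0.0 Y0.0
; layer 3
G0 Z5.6
G0 X0.0 Y0.0
G1 X21.0 Y0.0
G1 X21.0 Y7.4
G1 X0.0 Y7.4
G1 X0.0 Y0.0
; layer 4
G0 Z7.4
G0 X0.0 Y0.0
G1 X21.0 Y0.0
G1 X21.0 Y5.6
G1 X0.0 Y5.6
G1 X0.0 Y0.0
; layer 5
G0 Z9.3
G0 X0.0 Y0.0
G1 X21.0 Y0.0
G1 X21.0 Y3.7
G1 X0.0 Y3.7
G1 X0.0 Y0.0
; layer 6
G0 Z11.1
G0 X0.0 Y0.0
G1 X21.0 Y0.0
G1 X21.0 Y1.9
G1 X0.0 Y1.9
G1 X0.0 Y0.0
M2 ; end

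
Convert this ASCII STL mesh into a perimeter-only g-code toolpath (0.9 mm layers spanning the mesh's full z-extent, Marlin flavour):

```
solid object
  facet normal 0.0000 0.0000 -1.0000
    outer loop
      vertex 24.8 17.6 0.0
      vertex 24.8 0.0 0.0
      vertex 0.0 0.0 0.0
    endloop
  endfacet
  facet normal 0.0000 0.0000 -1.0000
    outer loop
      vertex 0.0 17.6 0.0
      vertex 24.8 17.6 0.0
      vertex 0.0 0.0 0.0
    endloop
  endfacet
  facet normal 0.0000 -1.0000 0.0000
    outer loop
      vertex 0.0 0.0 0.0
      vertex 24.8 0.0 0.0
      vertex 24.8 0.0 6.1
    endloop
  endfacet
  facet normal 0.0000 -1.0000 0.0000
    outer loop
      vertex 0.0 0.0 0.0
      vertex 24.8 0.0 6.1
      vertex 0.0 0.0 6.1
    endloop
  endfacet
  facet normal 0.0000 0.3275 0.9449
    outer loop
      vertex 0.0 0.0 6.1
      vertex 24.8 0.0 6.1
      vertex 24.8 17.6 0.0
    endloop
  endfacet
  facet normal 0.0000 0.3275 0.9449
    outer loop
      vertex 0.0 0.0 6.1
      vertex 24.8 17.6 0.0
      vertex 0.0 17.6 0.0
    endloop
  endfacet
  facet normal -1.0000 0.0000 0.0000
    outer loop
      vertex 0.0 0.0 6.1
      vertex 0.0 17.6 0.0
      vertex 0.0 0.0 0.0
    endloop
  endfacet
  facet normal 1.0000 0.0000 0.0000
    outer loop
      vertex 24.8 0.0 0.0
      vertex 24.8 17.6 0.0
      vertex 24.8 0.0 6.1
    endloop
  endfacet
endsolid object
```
; perimeter-only toolpath
G21 ; units = mm
G90 ; absolute positioning
G28 ; home
; layer 1
G0 Z0.9
G0 X0.0 Y0.0
G1 X24.8 Y0.0
G1 X24.8 Y15.1
G1 X0.0 Y15.1
G1 X0.0 Y0.0
; layer 2
G0 Z1.7
G0 X0.0 Y0.0
G1 X24.8 Y0.0
G1 X24.8 Y12.6
G1 X0.0 Y12.6
G1 X0.0 Y0.0
; layer 3
G0 Z2.6
G0 X0.0 Y0.0
G1 X24.8 Y0.0
G1 X24.8 Y10.1
G1 X0.0 Y10.1
G1 X0.0 Y0.0
; layer 4
G0 Z3.5
G0 X0.0 Y0.0
G1 X24.8 Y0.0
G1 X24.8 Y7.5
G1 X0.0 Y7.5
G1 X0.0 Y0.0
; layer 5
G0 Z4.4
G0 X0.0 Y0.0
G1 X24.8 Y0.0
G1 X24.8 Y5.0
G1 X0.0 Y5.0
G1 X0.0 Y0.0
; layer 6
G0 Z5.2
G0 X0.0 Y0.0
G1 X24.8 Y0.0
G1 X24.8 Y2.5
G1 X0.0 Y2.5
G1 X0.0 Y0.0
M2 ; end

The solid is a wedge (ramp): 24.8 × 17.6 mm base, rising to 6.1 mm along the y=0 edge and sloping linearly to z=0 at y=17.6. Slicing at Δz = 0.9 mm — 7 equal slices spanning the solid's height, so layer i sits at z = i·h/7 — gives 6 non-empty perimeters. Each is a 4-segment closed polygon; G0 lifts to the layer z and rapids to the start vertex, then G1 traces the edges. The cross-section shrinks linearly with z (the slice at the apex is degenerate and omitted).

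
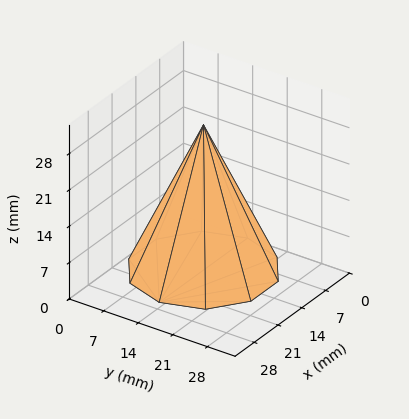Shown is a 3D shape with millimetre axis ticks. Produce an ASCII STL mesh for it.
Reading the render: the shape is a regular 10-sided pyramid, base circumscribed radius ≈ 13 mm, apex at z ≈ 28 mm (dimensions read to the nearest mm from the axis ticks). For the STL, each face is triangulated and given an outward normal.

solid part
  facet normal 0.0000 0.0000 -1.0000
    outer loop
      vertex 17.02 25.36 0.00
      vertex 23.52 20.64 0.00
      vertex 26.00 13.00 0.00
    endloop
  endfacet
  facet normal 0.0000 0.0000 -1.0000
    outer loop
      vertex 8.98 25.36 0.00
      vertex 17.02 25.36 0.00
      vertex 26.00 13.00 0.00
    endloop
  endfacet
  facet normal 0.0000 0.0000 -1.0000
    outer loop
      vertex 2.48 20.64 0.00
      vertex 8.98 25.36 0.00
      vertex 26.00 13.00 0.00
    endloop
  endfacet
  facet normal 0.0000 0.0000 -1.0000
    outer loop
      vertex 0.00 13.00 0.00
      vertex 2.48 20.64 0.00
      vertex 26.00 13.00 0.00
    endloop
  endfacet
  facet normal 0.0000 0.0000 -1.0000
    outer loop
      vertex 2.48 5.36 0.00
      vertex 0.00 13.00 0.00
      vertex 26.00 13.00 0.00
    endloop
  endfacet
  facet normal 0.0000 0.0000 -1.0000
    outer loop
      vertex 8.98 0.64 0.00
      vertex 2.48 5.36 0.00
      vertex 26.00 13.00 0.00
    endloop
  endfacet
  facet normal 0.0000 0.0000 -1.0000
    outer loop
      vertex 17.02 0.64 0.00
      vertex 8.98 0.64 0.00
      vertex 26.00 13.00 0.00
    endloop
  endfacet
  facet normal 0.0000 0.0000 -1.0000
    outer loop
      vertex 23.52 5.36 0.00
      vertex 17.02 0.64 0.00
      vertex 26.00 13.00 0.00
    endloop
  endfacet
  facet normal 0.8701 0.2824 0.4040
    outer loop
      vertex 26.00 13.00 0.00
      vertex 23.52 20.64 0.00
      vertex 13.00 13.00 28.00
    endloop
  endfacet
  facet normal 0.5375 0.7402 0.4039
    outer loop
      vertex 23.52 20.64 0.00
      vertex 17.02 25.36 0.00
      vertex 13.00 13.00 28.00
    endloop
  endfacet
  facet normal 0.0000 0.9148 0.4038
    outer loop
      vertex 17.02 25.36 0.00
      vertex 8.98 25.36 0.00
      vertex 13.00 13.00 28.00
    endloop
  endfacet
  facet normal -0.5375 0.7402 0.4039
    outer loop
      vertex 8.98 25.36 0.00
      vertex 2.48 20.64 0.00
      vertex 13.00 13.00 28.00
    endloop
  endfacet
  facet normal -0.8701 0.2824 0.4040
    outer loop
      vertex 2.48 20.64 0.00
      vertex 0.00 13.00 0.00
      vertex 13.00 13.00 28.00
    endloop
  endfacet
  facet normal -0.8701 -0.2824 0.4040
    outer loop
      vertex 0.00 13.00 0.00
      vertex 2.48 5.36 0.00
      vertex 13.00 13.00 28.00
    endloop
  endfacet
  facet normal -0.5375 -0.7402 0.4039
    outer loop
      vertex 2.48 5.36 0.00
      vertex 8.98 0.64 0.00
      vertex 13.00 13.00 28.00
    endloop
  endfacet
  facet normal 0.0000 -0.9148 0.4038
    outer loop
      vertex 8.98 0.64 0.00
      vertex 17.02 0.64 0.00
      vertex 13.00 13.00 28.00
    endloop
  endfacet
  facet normal 0.5375 -0.7402 0.4039
    outer loop
      vertex 17.02 0.64 0.00
      vertex 23.52 5.36 0.00
      vertex 13.00 13.00 28.00
    endloop
  endfacet
  facet normal 0.8701 -0.2824 0.4040
    outer loop
      vertex 23.52 5.36 0.00
      vertex 26.00 13.00 0.00
      vertex 13.00 13.00 28.00
    endloop
  endfacet
endsolid part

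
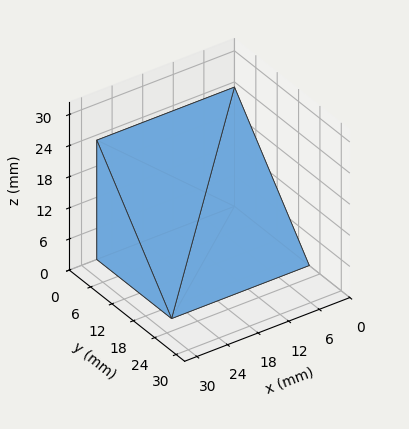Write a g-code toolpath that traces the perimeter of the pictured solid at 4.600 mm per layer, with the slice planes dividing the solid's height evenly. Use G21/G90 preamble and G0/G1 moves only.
Reading the render: the shape is a wedge (ramp): 27 × 21 mm base, rising to 23 mm along the y=0 edge and sloping linearly to z=0 at y=21 (dimensions read to the nearest mm from the axis ticks). For the g-code, the solid's height is divided into equal slices at the stated Δz and each level perimeter traced with G1 moves after a G0 lift.

; perimeter-only toolpath
G21 ; units = mm
G90 ; absolute positioning
G28 ; home
; layer 1
G0 Z4.600
G0 X0.000 Y0.000
G1 X27.000 Y0.000
G1 X27.000 Y16.800
G1 X0.000 Y16.800
G1 X0.000 Y0.000
; layer 2
G0 Z9.200
G0 X0.000 Y0.000
G1 X27.000 Y0.000
G1 X27.000 Y12.600
G1 X0.000 Y12.600
G1 X0.000 Y0.000
; layer 3
G0 Z13.800
G0 X0.000 Y0.000
G1 X27.000 Y0.000
G1 X27.000 Y8.400
G1 X0.000 Y8.400
G1 X0.000 Y0.000
; layer 4
G0 Z18.400
G0 X0.000 Y0.000
G1 X27.000 Y0.000
G1 X27.000 Y4.200
G1 X0.000 Y4.200
G1 X0.000 Y0.000
M2 ; end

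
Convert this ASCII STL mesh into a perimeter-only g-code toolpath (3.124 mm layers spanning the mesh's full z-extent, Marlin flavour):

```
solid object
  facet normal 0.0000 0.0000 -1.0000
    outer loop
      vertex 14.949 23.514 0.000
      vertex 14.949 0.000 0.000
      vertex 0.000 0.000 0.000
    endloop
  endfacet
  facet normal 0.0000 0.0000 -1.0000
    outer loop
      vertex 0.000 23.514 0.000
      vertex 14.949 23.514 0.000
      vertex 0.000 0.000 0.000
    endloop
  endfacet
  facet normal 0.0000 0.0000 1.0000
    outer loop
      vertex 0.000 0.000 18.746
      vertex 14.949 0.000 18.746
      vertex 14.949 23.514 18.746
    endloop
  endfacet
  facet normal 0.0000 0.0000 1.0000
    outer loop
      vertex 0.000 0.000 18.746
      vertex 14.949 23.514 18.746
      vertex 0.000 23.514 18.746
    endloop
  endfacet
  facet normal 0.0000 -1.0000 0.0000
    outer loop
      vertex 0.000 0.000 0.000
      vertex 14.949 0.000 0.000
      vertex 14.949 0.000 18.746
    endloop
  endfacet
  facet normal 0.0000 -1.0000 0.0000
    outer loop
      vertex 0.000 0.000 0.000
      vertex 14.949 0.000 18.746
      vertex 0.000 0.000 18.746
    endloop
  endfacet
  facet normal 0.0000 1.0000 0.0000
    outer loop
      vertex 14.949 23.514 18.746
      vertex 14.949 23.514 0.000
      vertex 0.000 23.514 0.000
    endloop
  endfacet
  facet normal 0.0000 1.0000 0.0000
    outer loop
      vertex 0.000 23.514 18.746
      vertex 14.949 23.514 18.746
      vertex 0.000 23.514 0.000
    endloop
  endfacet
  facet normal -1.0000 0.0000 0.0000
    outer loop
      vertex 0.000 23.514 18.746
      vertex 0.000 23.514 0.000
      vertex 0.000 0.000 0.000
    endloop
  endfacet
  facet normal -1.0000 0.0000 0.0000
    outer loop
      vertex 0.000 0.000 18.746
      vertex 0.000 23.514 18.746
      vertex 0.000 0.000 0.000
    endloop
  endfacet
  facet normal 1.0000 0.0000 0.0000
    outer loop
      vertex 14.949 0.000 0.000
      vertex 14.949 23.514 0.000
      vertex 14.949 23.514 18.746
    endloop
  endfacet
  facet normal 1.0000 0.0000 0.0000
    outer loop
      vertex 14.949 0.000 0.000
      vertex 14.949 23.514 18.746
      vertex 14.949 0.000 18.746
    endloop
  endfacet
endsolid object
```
; perimeter-only toolpath
G21 ; units = mm
G90 ; absolute positioning
G28 ; home
; layer 1
G0 Z3.124
G0 X0.000 Y0.000
G1 X14.949 Y0.000
G1 X14.949 Y23.514
G1 X0.000 Y23.514
G1 X0.000 Y0.000
; layer 2
G0 Z6.249
G0 X0.000 Y0.000
G1 X14.949 Y0.000
G1 X14.949 Y23.514
G1 X0.000 Y23.514
G1 X0.000 Y0.000
; layer 3
G0 Z9.373
G0 X0.000 Y0.000
G1 X14.949 Y0.000
G1 X14.949 Y23.514
G1 X0.000 Y23.514
G1 X0.000 Y0.000
; layer 4
G0 Z12.497
G0 X0.000 Y0.000
G1 X14.949 Y0.000
G1 X14.949 Y23.514
G1 X0.000 Y23.514
G1 X0.000 Y0.000
; layer 5
G0 Z15.622
G0 X0.000 Y0.000
G1 X14.949 Y0.000
G1 X14.949 Y23.514
G1 X0.000 Y23.514
G1 X0.000 Y0.000
; layer 6
G0 Z18.746
G0 X0.000 Y0.000
G1 X14.949 Y0.000
G1 X14.949 Y23.514
G1 X0.000 Y23.514
G1 X0.000 Y0.000
M2 ; end

The solid is a rectangular box, roughly 14.9 × 23.5 mm footprint and 18.7 mm tall. Slicing at Δz = 3.124 mm — 6 equal slices spanning the solid's height, so layer i sits at z = i·h/6 — gives 6 non-empty perimeters. Each is a 4-segment closed polygon; G0 lifts to the layer z and rapids to the start vertex, then G1 traces the edges.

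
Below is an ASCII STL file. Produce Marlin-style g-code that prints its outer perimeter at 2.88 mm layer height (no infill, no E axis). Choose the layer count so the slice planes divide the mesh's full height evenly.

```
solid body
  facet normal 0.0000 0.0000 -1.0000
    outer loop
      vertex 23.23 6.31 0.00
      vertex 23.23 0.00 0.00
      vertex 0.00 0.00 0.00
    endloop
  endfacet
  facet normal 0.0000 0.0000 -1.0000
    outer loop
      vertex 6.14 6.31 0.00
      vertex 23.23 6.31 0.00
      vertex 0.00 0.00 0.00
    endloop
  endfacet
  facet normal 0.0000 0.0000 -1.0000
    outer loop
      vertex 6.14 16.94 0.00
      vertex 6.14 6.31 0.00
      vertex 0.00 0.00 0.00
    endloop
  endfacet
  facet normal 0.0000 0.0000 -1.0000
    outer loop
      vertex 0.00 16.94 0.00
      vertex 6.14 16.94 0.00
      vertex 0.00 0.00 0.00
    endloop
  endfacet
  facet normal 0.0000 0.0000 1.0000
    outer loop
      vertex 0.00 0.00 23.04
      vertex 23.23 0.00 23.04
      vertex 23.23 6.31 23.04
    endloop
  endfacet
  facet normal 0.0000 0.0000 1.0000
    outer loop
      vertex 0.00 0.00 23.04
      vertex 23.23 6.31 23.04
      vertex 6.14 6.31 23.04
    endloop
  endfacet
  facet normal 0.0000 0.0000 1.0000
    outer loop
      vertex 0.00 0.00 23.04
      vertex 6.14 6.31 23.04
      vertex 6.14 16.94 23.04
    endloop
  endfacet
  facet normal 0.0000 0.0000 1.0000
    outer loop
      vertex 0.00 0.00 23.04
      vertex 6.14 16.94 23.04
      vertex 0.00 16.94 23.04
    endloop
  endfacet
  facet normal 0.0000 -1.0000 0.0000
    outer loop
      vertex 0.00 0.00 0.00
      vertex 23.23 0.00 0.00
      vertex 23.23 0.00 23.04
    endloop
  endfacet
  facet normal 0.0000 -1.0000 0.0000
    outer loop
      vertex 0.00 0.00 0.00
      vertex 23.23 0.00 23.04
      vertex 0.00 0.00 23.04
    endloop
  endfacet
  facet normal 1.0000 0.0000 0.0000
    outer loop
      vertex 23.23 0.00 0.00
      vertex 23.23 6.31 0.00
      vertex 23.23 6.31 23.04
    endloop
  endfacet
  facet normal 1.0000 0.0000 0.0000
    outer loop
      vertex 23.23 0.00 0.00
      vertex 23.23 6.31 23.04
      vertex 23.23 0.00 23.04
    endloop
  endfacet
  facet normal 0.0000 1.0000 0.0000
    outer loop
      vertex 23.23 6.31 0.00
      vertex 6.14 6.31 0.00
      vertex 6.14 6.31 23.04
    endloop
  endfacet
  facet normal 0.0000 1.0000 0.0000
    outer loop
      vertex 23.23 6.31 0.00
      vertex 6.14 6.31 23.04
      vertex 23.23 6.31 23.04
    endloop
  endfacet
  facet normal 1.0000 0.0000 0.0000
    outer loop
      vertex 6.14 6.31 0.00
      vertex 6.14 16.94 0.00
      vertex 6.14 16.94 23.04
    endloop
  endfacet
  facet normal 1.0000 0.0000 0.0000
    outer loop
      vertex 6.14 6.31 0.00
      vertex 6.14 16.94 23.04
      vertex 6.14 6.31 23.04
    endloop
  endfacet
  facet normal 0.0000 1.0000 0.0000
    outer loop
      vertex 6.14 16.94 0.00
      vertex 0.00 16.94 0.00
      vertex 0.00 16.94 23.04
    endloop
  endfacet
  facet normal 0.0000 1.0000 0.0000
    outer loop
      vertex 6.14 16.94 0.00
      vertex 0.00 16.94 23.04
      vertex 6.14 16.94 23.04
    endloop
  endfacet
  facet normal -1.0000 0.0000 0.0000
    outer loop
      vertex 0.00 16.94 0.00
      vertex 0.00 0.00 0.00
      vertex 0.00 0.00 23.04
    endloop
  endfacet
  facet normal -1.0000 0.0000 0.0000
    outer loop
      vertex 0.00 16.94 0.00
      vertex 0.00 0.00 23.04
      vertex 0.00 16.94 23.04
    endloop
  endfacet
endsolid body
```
; perimeter-only toolpath
G21 ; units = mm
G90 ; absolute positioning
G28 ; home
; layer 1
G0 Z2.88
G0 X0.00 Y0.00
G1 X23.23 Y0.00
G1 X23.23 Y6.31
G1 X6.14 Y6.31
G1 X6.14 Y16.94
G1 X0.00 Y16.94
G1 X0.00 Y0.00
; layer 2
G0 Z5.76
G0 X0.00 Y0.00
G1 X23.23 Y0.00
G1 X23.23 Y6.31
G1 X6.14 Y6.31
G1 X6.14 Y16.94
G1 X0.00 Y16.94
G1 X0.00 Y0.00
; layer 3
G0 Z8.64
G0 X0.00 Y0.00
G1 X23.23 Y0.00
G1 X23.23 Y6.31
G1 X6.14 Y6.31
G1 X6.14 Y16.94
G1 X0.00 Y16.94
G1 X0.00 Y0.00
; layer 4
G0 Z11.52
G0 X0.00 Y0.00
G1 X23.23 Y0.00
G1 X23.23 Y6.31
G1 X6.14 Y6.31
G1 X6.14 Y16.94
G1 X0.00 Y16.94
G1 X0.00 Y0.00
; layer 5
G0 Z14.40
G0 X0.00 Y0.00
G1 X23.23 Y0.00
G1 X23.23 Y6.31
G1 X6.14 Y6.31
G1 X6.14 Y16.94
G1 X0.00 Y16.94
G1 X0.00 Y0.00
; layer 6
G0 Z17.28
G0 X0.00 Y0.00
G1 X23.23 Y0.00
G1 X23.23 Y6.31
G1 X6.14 Y6.31
G1 X6.14 Y16.94
G1 X0.00 Y16.94
G1 X0.00 Y0.00
; layer 7
G0 Z20.16
G0 X0.00 Y0.00
G1 X23.23 Y0.00
G1 X23.23 Y6.31
G1 X6.14 Y6.31
G1 X6.14 Y16.94
G1 X0.00 Y16.94
G1 X0.00 Y0.00
; layer 8
G0 Z23.04
G0 X0.00 Y0.00
G1 X23.23 Y0.00
G1 X23.23 Y6.31
G1 X6.14 Y6.31
G1 X6.14 Y16.94
G1 X0.00 Y16.94
G1 X0.00 Y0.00
M2 ; end

The solid is an L-shaped prism: outer 23.2 × 16.9 mm, arm thicknesses ≈ 6.31 mm (horizontal) and 6.14 mm (vertical), extruded 23 mm in z. Slicing at Δz = 2.88 mm — 8 equal slices spanning the solid's height, so layer i sits at z = i·h/8 — gives 8 non-empty perimeters. Each is a 6-segment closed polygon; G0 lifts to the layer z and rapids to the start vertex, then G1 traces the edges.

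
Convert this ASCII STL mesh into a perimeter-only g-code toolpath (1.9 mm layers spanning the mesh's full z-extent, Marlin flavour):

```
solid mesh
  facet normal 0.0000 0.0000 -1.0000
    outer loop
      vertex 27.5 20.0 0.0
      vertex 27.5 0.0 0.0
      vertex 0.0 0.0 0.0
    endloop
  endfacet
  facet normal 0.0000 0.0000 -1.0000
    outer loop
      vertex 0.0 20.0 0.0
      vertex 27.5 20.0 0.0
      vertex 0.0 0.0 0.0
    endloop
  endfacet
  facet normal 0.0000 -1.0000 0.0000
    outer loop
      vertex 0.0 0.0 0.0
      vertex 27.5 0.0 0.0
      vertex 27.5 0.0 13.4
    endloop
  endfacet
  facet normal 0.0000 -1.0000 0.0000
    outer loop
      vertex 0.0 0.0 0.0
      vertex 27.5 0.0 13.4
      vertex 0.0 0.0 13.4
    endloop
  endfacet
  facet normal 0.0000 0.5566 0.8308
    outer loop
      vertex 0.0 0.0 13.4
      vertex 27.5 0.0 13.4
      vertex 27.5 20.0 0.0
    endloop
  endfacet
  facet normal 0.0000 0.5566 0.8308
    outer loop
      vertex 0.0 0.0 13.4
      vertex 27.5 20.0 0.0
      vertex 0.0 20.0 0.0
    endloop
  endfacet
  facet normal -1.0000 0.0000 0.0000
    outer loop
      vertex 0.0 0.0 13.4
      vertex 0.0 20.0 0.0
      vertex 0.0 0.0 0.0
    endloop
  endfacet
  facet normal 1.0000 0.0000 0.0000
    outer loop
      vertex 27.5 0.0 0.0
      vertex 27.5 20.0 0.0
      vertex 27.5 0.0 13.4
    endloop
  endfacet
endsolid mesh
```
; perimeter-only toolpath
G21 ; units = mm
G90 ; absolute positioning
G28 ; home
; layer 1
G0 Z1.9
G0 X0.0 Y0.0
G1 X27.5 Y0.0
G1 X27.5 Y17.1
G1 X0.0 Y17.1
G1 X0.0 Y0.0
; layer 2
G0 Z3.8
G0 X0.0 Y0.0
G1 X27.5 Y0.0
G1 X27.5 Y14.3
G1 X0.0 Y14.3
G1 X0.0 Y0.0
; layer 3
G0 Z5.7
G0 X0.0 Y0.0
G1 X27.5 Y0.0
G1 X27.5 Y11.4
G1 X0.0 Y11.4
G1 X0.0 Y0.0
; layer 4
G0 Z7.7
G0 X0.0 Y0.0
G1 X27.5 Y0.0
G1 X27.5 Y8.6
G1 X0.0 Y8.6
G1 X0.0 Y0.0
; layer 5
G0 Z9.6
G0 X0.0 Y0.0
G1 X27.5 Y0.0
G1 X27.5 Y5.7
G1 X0.0 Y5.7
G1 X0.0 Y0.0
; layer 6
G0 Z11.5
G0 X0.0 Y0.0
G1 X27.5 Y0.0
G1 X27.5 Y2.9
G1 X0.0 Y2.9
G1 X0.0 Y0.0
M2 ; end

The solid is a wedge (ramp): 27.5 × 20 mm base, rising to 13.4 mm along the y=0 edge and sloping linearly to z=0 at y=20. Slicing at Δz = 1.9 mm — 7 equal slices spanning the solid's height, so layer i sits at z = i·h/7 — gives 6 non-empty perimeters. Each is a 4-segment closed polygon; G0 lifts to the layer z and rapids to the start vertex, then G1 traces the edges. The cross-section shrinks linearly with z (the slice at the apex is degenerate and omitted).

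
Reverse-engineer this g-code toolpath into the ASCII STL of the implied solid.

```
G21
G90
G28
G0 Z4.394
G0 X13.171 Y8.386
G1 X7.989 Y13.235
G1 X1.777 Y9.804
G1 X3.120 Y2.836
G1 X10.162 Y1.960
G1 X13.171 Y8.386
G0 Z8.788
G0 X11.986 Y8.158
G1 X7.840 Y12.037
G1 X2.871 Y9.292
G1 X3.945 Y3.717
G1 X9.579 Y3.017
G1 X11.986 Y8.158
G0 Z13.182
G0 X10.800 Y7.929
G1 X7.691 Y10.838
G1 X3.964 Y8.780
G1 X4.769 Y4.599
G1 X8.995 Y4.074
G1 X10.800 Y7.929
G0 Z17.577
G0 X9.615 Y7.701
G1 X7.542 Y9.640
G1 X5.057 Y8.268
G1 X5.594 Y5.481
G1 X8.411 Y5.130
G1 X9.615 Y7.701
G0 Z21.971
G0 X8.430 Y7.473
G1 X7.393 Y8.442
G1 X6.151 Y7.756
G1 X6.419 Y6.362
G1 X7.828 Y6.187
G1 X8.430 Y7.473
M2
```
solid part
  facet normal 0.0000 0.0000 -1.0000
    outer loop
      vertex 0.684 10.316 0.000
      vertex 8.138 14.433 0.000
      vertex 14.357 8.615 0.000
    endloop
  endfacet
  facet normal 0.0000 0.0000 -1.0000
    outer loop
      vertex 2.295 1.954 0.000
      vertex 0.684 10.316 0.000
      vertex 14.357 8.615 0.000
    endloop
  endfacet
  facet normal 0.0000 0.0000 -1.0000
    outer loop
      vertex 10.746 0.903 0.000
      vertex 2.295 1.954 0.000
      vertex 14.357 8.615 0.000
    endloop
  endfacet
  facet normal 0.6669 0.7129 0.2170
    outer loop
      vertex 14.357 8.615 0.000
      vertex 8.138 14.433 0.000
      vertex 7.244 7.244 26.365
    endloop
  endfacet
  facet normal -0.4720 0.8545 0.2170
    outer loop
      vertex 8.138 14.433 0.000
      vertex 0.684 10.316 0.000
      vertex 7.244 7.244 26.365
    endloop
  endfacet
  facet normal -0.9585 -0.1847 0.2170
    outer loop
      vertex 0.684 10.316 0.000
      vertex 2.295 1.954 0.000
      vertex 7.244 7.244 26.365
    endloop
  endfacet
  facet normal -0.1205 -0.9687 0.2170
    outer loop
      vertex 2.295 1.954 0.000
      vertex 10.746 0.903 0.000
      vertex 7.244 7.244 26.365
    endloop
  endfacet
  facet normal 0.8841 -0.4139 0.2170
    outer loop
      vertex 10.746 0.903 0.000
      vertex 14.357 8.615 0.000
      vertex 7.244 7.244 26.365
    endloop
  endfacet
endsolid part

The G0 Z moves step by Δz≈4.394 mm. The G1 loops shrink linearly with z, so the solid tapers from its base footprint up to z≈26.4. Closing with a flat bottom cap and the tapered top and triangulating gives 8 facets — a regular 5-sided pyramid, base circumscribed radius ≈ 7.24 mm, apex at z ≈ 26.4 mm.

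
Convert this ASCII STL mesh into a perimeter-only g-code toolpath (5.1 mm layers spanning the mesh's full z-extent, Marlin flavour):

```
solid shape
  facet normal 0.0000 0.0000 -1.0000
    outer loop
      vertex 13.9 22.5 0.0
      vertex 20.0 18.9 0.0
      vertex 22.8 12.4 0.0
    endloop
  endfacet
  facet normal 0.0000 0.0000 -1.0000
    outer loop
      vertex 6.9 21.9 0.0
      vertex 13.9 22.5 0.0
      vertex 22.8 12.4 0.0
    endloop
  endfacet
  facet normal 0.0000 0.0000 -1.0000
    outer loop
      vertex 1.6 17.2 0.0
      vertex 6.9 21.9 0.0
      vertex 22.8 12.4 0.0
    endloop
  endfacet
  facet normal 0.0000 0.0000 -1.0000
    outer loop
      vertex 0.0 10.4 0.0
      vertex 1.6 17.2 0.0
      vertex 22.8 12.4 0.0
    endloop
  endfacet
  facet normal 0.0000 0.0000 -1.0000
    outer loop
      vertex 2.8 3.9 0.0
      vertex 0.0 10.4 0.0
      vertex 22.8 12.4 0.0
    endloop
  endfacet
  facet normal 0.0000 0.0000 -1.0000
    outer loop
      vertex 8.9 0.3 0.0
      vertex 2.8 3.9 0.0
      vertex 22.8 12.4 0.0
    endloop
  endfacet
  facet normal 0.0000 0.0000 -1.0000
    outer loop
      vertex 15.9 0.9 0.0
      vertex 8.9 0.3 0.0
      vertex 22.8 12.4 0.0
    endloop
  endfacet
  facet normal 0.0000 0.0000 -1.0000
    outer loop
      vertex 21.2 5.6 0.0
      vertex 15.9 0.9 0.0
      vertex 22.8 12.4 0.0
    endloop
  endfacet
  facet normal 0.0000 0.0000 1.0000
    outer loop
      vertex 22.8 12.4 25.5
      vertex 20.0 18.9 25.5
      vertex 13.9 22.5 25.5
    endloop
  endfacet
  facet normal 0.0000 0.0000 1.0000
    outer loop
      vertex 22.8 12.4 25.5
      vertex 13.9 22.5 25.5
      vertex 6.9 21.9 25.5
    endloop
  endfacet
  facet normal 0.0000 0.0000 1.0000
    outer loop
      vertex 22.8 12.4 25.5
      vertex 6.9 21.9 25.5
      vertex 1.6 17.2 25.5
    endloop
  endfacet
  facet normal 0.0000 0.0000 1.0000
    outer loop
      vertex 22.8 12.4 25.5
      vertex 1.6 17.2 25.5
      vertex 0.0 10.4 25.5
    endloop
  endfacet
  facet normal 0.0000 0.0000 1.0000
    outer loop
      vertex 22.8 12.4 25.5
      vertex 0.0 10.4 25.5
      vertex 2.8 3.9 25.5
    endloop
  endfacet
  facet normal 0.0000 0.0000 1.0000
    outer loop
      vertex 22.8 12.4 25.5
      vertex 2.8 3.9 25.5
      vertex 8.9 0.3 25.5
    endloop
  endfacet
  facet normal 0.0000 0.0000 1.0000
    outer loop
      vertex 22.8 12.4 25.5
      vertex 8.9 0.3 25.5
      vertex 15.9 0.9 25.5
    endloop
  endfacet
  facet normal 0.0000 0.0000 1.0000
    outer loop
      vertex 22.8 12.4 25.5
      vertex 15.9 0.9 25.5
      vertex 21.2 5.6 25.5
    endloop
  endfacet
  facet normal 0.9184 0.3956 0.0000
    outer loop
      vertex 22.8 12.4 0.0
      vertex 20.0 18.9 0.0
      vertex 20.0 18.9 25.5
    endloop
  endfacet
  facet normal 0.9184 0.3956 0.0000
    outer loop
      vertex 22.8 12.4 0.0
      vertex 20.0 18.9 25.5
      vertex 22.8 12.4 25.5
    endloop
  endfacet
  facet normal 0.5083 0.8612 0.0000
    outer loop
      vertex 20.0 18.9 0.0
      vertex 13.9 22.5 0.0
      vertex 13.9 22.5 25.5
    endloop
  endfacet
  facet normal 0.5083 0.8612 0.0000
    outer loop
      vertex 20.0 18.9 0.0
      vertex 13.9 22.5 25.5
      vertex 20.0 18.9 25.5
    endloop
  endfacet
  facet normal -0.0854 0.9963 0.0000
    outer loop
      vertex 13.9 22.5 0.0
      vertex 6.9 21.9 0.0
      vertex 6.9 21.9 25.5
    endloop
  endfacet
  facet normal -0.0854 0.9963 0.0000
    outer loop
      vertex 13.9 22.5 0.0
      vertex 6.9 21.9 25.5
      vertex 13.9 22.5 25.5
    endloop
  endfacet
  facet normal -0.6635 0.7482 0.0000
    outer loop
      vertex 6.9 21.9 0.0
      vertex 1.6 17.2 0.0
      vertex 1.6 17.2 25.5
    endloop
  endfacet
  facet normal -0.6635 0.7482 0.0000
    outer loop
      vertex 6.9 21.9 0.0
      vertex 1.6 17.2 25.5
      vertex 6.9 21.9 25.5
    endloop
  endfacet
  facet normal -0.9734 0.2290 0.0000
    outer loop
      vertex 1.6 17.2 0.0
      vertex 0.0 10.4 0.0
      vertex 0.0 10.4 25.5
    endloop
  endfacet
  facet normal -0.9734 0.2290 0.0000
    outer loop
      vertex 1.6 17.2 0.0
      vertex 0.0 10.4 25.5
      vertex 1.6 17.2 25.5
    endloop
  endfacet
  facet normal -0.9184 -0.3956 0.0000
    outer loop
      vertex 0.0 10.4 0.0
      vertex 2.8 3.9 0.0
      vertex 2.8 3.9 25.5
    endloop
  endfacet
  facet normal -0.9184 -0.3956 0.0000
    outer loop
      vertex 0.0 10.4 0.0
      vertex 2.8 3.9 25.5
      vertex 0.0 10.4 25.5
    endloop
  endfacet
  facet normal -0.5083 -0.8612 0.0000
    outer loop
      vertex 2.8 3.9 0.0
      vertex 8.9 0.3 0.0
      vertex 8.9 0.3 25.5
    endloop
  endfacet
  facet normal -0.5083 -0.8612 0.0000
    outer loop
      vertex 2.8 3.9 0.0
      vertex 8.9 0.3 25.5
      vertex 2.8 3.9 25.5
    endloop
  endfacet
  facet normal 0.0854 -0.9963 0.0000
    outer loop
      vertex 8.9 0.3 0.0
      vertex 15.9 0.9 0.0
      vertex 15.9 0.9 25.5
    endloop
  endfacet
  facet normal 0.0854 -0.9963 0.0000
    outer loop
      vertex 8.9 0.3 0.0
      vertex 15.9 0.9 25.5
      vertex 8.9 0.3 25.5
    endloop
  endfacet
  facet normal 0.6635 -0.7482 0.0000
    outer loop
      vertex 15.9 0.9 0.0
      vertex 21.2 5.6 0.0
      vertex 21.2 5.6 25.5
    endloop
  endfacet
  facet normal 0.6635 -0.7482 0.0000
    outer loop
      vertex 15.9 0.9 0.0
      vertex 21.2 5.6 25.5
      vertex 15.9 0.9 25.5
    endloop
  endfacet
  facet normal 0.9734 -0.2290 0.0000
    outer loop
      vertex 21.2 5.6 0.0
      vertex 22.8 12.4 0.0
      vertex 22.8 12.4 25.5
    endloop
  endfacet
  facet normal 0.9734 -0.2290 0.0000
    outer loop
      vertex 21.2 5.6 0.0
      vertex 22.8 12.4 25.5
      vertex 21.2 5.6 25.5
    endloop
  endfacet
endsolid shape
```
; perimeter-only toolpath
G21 ; units = mm
G90 ; absolute positioning
G28 ; home
; layer 1
G0 Z5.1
G0 X22.8 Y12.4
G1 X20.0 Y18.9
G1 X13.9 Y22.5
G1 X6.9 Y21.9
G1 X1.6 Y17.2
G1 X0.0 Y10.4
G1 X2.8 Y3.9
G1 X8.9 Y0.3
G1 X15.9 Y0.9
G1 X21.2 Y5.6
G1 X22.8 Y12.4
; layer 2
G0 Z10.2
G0 X22.8 Y12.4
G1 X20.0 Y18.9
G1 X13.9 Y22.5
G1 X6.9 Y21.9
G1 X1.6 Y17.2
G1 X0.0 Y10.4
G1 X2.8 Y3.9
G1 X8.9 Y0.3
G1 X15.9 Y0.9
G1 X21.2 Y5.6
G1 X22.8 Y12.4
; layer 3
G0 Z15.3
G0 X22.8 Y12.4
G1 X20.0 Y18.9
G1 X13.9 Y22.5
G1 X6.9 Y21.9
G1 X1.6 Y17.2
G1 X0.0 Y10.4
G1 X2.8 Y3.9
G1 X8.9 Y0.3
G1 X15.9 Y0.9
G1 X21.2 Y5.6
G1 X22.8 Y12.4
; layer 4
G0 Z20.4
G0 X22.8 Y12.4
G1 X20.0 Y18.9
G1 X13.9 Y22.5
G1 X6.9 Y21.9
G1 X1.6 Y17.2
G1 X0.0 Y10.4
G1 X2.8 Y3.9
G1 X8.9 Y0.3
G1 X15.9 Y0.9
G1 X21.2 Y5.6
G1 X22.8 Y12.4
; layer 5
G0 Z25.5
G0 X22.8 Y12.4
G1 X20.0 Y18.9
G1 X13.9 Y22.5
G1 X6.9 Y21.9
G1 X1.6 Y17.2
G1 X0.0 Y10.4
G1 X2.8 Y3.9
G1 X8.9 Y0.3
G1 X15.9 Y0.9
G1 X21.2 Y5.6
G1 X22.8 Y12.4
M2 ; end

The solid is a regular 10-sided prism (a cylinder approximated with 10 flat sides), circumscribed radius ≈ 11.4 mm, height ≈ 25.5 mm. Slicing at Δz = 5.1 mm — 5 equal slices spanning the solid's height, so layer i sits at z = i·h/5 — gives 5 non-empty perimeters. Each is a 10-segment closed polygon; G0 lifts to the layer z and rapids to the start vertex, then G1 traces the edges.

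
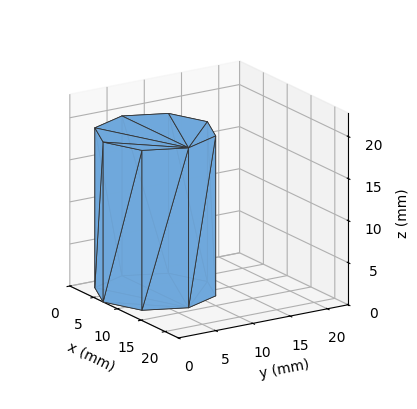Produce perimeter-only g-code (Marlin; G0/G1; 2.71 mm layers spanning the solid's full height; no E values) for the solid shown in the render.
Reading the render: the shape is a regular 8-sided prism (a cylinder approximated with 8 flat sides), circumscribed radius ≈ 7 mm, height ≈ 19 mm (dimensions read to the nearest mm from the axis ticks). For the g-code, the solid's height is divided into equal slices at the stated Δz and each level perimeter traced with G1 moves after a G0 lift.

; perimeter-only toolpath
G21 ; units = mm
G90 ; absolute positioning
G28 ; home
; layer 1
G0 Z2.71
G0 X14.00 Y7.00
G1 X11.95 Y11.95
G1 X7.00 Y14.00
G1 X2.05 Y11.95
G1 X0.00 Y7.00
G1 X2.05 Y2.05
G1 X7.00 Y0.00
G1 X11.95 Y2.05
G1 X14.00 Y7.00
; layer 2
G0 Z5.43
G0 X14.00 Y7.00
G1 X11.95 Y11.95
G1 X7.00 Y14.00
G1 X2.05 Y11.95
G1 X0.00 Y7.00
G1 X2.05 Y2.05
G1 X7.00 Y0.00
G1 X11.95 Y2.05
G1 X14.00 Y7.00
; layer 3
G0 Z8.14
G0 X14.00 Y7.00
G1 X11.95 Y11.95
G1 X7.00 Y14.00
G1 X2.05 Y11.95
G1 X0.00 Y7.00
G1 X2.05 Y2.05
G1 X7.00 Y0.00
G1 X11.95 Y2.05
G1 X14.00 Y7.00
; layer 4
G0 Z10.86
G0 X14.00 Y7.00
G1 X11.95 Y11.95
G1 X7.00 Y14.00
G1 X2.05 Y11.95
G1 X0.00 Y7.00
G1 X2.05 Y2.05
G1 X7.00 Y0.00
G1 X11.95 Y2.05
G1 X14.00 Y7.00
; layer 5
G0 Z13.57
G0 X14.00 Y7.00
G1 X11.95 Y11.95
G1 X7.00 Y14.00
G1 X2.05 Y11.95
G1 X0.00 Y7.00
G1 X2.05 Y2.05
G1 X7.00 Y0.00
G1 X11.95 Y2.05
G1 X14.00 Y7.00
; layer 6
G0 Z16.29
G0 X14.00 Y7.00
G1 X11.95 Y11.95
G1 X7.00 Y14.00
G1 X2.05 Y11.95
G1 X0.00 Y7.00
G1 X2.05 Y2.05
G1 X7.00 Y0.00
G1 X11.95 Y2.05
G1 X14.00 Y7.00
; layer 7
G0 Z19.00
G0 X14.00 Y7.00
G1 X11.95 Y11.95
G1 X7.00 Y14.00
G1 X2.05 Y11.95
G1 X0.00 Y7.00
G1 X2.05 Y2.05
G1 X7.00 Y0.00
G1 X11.95 Y2.05
G1 X14.00 Y7.00
M2 ; end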